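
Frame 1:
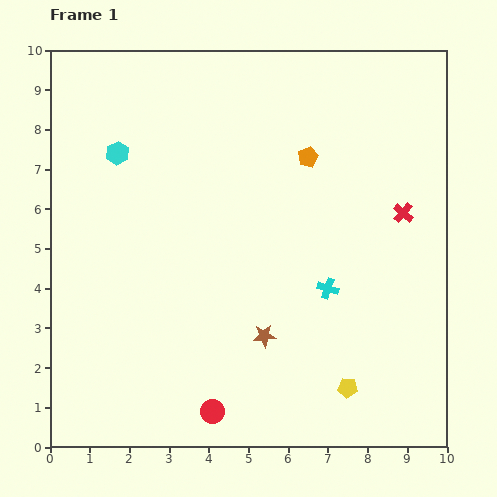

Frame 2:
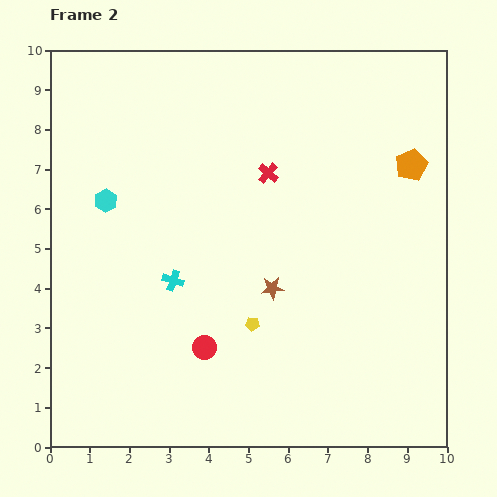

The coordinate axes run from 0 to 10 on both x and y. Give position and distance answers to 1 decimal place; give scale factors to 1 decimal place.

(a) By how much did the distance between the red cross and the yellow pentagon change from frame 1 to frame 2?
-0.8

Distance in frame 1: 4.6. Distance in frame 2: 3.8.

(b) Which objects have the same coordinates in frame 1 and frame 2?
none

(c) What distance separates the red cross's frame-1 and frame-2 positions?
3.5

The red cross moved from (8.9, 5.9) to (5.5, 6.9), a distance of √(3.4² + 1.0²) ≈ 3.5.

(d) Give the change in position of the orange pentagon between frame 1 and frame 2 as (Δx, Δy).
(2.6, -0.2)

The orange pentagon was at (6.5, 7.3) in frame 1 and (9.1, 7.1) in frame 2.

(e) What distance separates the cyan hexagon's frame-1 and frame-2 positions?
1.2

The cyan hexagon moved from (1.7, 7.4) to (1.4, 6.2), a distance of √(0.3² + 1.2²) ≈ 1.2.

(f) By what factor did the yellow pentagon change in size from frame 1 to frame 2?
0.7×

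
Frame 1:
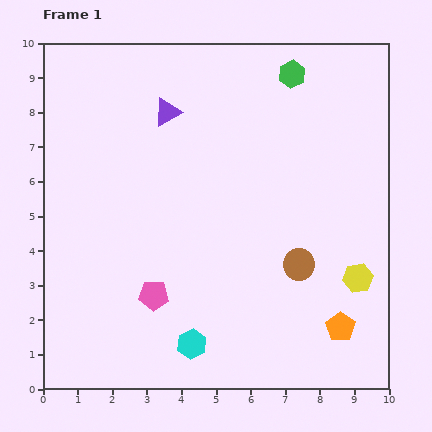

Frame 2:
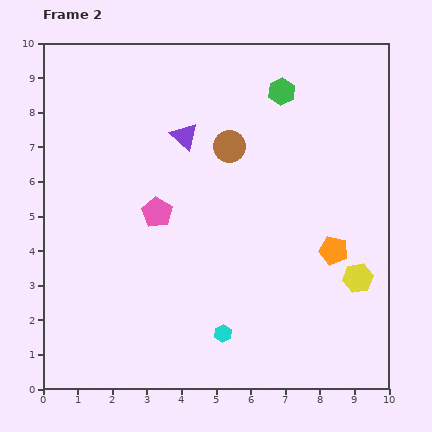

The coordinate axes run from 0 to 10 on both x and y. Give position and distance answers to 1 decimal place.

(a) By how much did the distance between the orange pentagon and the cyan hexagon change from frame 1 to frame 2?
-0.3

Distance in frame 1: 4.3. Distance in frame 2: 4.0.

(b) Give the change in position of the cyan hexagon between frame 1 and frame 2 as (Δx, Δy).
(0.9, 0.3)

The cyan hexagon was at (4.3, 1.3) in frame 1 and (5.2, 1.6) in frame 2.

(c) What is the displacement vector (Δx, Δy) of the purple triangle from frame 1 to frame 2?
(0.5, -0.7)

The purple triangle was at (3.6, 8.0) in frame 1 and (4.1, 7.3) in frame 2.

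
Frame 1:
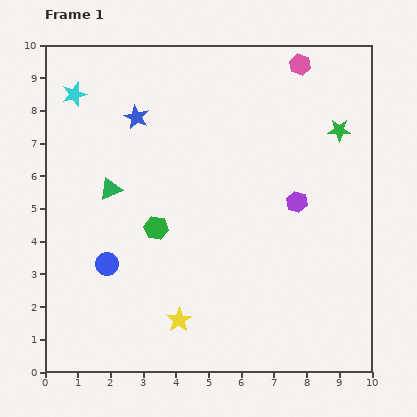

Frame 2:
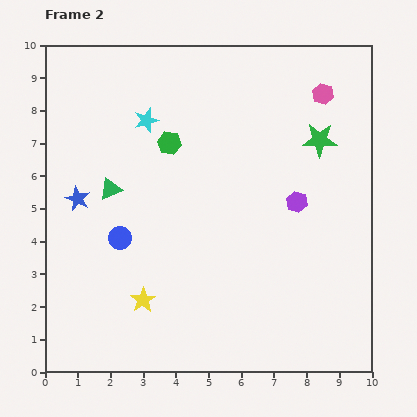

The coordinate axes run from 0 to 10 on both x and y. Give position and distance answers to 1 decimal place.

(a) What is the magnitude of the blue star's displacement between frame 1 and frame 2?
3.1

The blue star moved from (2.8, 7.8) to (1.0, 5.3), a distance of √(1.8² + 2.5²) ≈ 3.1.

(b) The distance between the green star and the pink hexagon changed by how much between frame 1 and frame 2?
-0.9

Distance in frame 1: 2.3. Distance in frame 2: 1.4.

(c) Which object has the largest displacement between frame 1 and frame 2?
the blue star

(moved 3.1; next 2.6)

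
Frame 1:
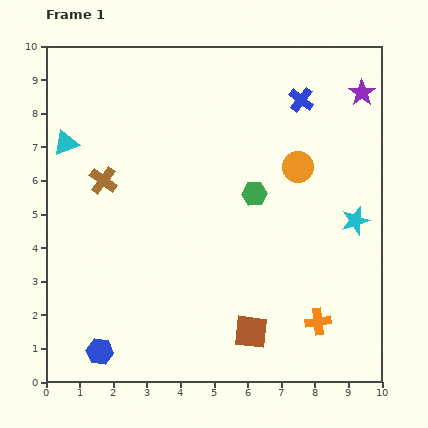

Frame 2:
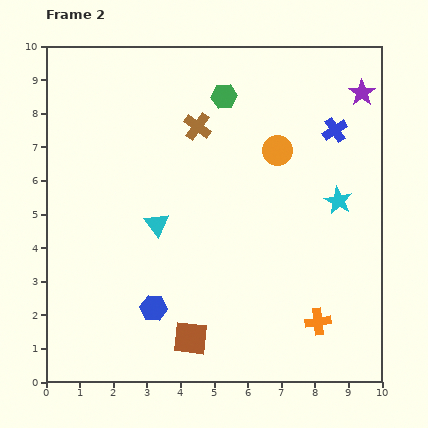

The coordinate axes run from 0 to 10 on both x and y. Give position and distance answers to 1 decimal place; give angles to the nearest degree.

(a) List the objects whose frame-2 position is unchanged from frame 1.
the orange cross, the purple star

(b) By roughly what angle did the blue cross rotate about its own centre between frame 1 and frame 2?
20° clockwise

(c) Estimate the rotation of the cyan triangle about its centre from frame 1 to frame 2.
46° counter-clockwise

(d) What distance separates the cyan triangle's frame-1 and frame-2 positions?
3.6

The cyan triangle moved from (0.6, 7.1) to (3.3, 4.7), a distance of √(2.7² + 2.4²) ≈ 3.6.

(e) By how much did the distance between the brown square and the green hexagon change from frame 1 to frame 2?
+3.2

Distance in frame 1: 4.1. Distance in frame 2: 7.3.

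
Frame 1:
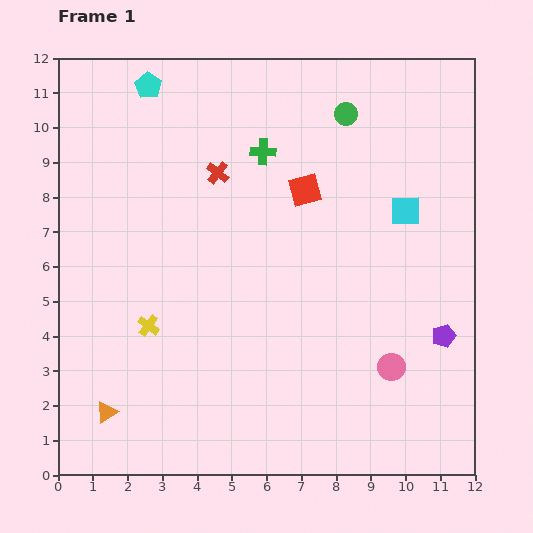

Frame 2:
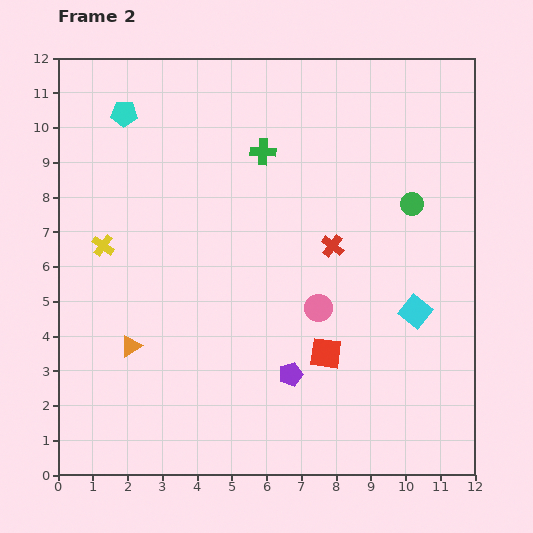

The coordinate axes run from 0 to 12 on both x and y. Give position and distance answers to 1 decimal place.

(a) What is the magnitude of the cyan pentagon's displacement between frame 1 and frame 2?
1.1

The cyan pentagon moved from (2.6, 11.2) to (1.9, 10.4), a distance of √(0.7² + 0.8²) ≈ 1.1.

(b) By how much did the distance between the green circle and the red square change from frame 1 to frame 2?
+2.5

Distance in frame 1: 2.5. Distance in frame 2: 5.0.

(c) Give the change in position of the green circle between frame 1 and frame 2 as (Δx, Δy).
(1.9, -2.6)

The green circle was at (8.3, 10.4) in frame 1 and (10.2, 7.8) in frame 2.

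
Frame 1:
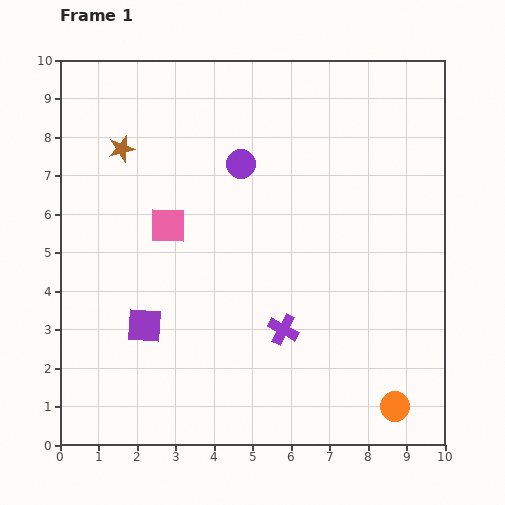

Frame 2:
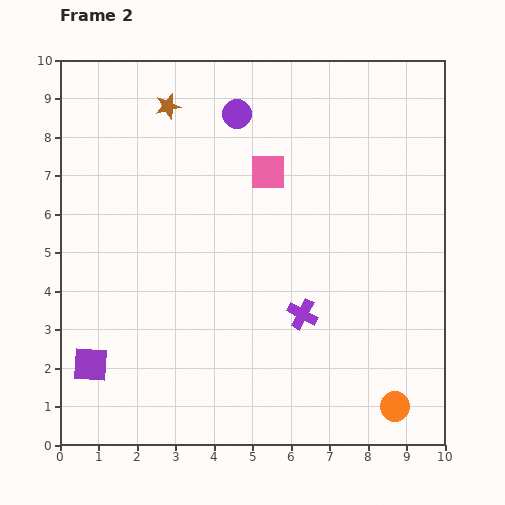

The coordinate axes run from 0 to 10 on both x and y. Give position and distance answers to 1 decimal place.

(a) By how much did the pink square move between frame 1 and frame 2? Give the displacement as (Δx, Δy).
(2.6, 1.4)

The pink square was at (2.8, 5.7) in frame 1 and (5.4, 7.1) in frame 2.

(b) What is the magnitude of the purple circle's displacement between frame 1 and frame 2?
1.3

The purple circle moved from (4.7, 7.3) to (4.6, 8.6), a distance of √(0.1² + 1.3²) ≈ 1.3.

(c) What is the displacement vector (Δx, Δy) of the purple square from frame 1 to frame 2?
(-1.4, -1.0)

The purple square was at (2.2, 3.1) in frame 1 and (0.8, 2.1) in frame 2.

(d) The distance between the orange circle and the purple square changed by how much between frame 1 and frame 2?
+1.2

Distance in frame 1: 6.8. Distance in frame 2: 8.0.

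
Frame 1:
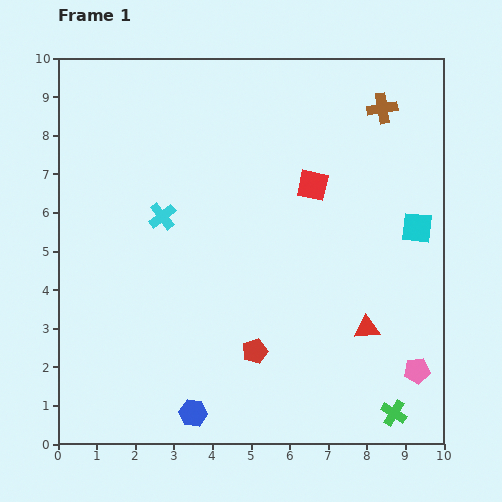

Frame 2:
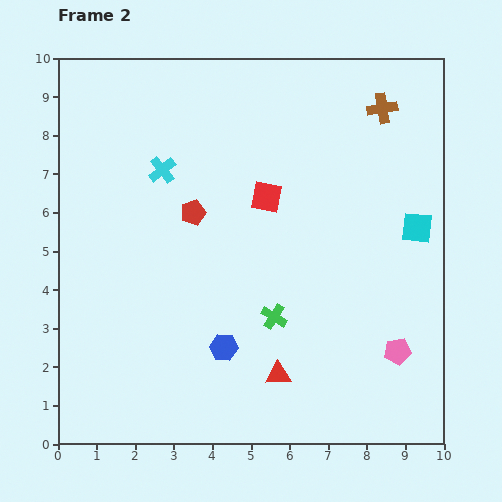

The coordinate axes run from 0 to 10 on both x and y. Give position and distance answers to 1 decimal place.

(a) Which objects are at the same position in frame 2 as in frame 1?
the cyan square, the brown cross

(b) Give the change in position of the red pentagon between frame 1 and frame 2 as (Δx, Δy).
(-1.6, 3.6)

The red pentagon was at (5.1, 2.4) in frame 1 and (3.5, 6.0) in frame 2.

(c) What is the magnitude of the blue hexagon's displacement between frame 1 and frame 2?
1.9

The blue hexagon moved from (3.5, 0.8) to (4.3, 2.5), a distance of √(0.8² + 1.7²) ≈ 1.9.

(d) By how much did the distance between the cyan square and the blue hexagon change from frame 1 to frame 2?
-1.6

Distance in frame 1: 7.5. Distance in frame 2: 5.9.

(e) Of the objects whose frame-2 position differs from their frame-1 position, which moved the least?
the pink pentagon

(moved 0.7)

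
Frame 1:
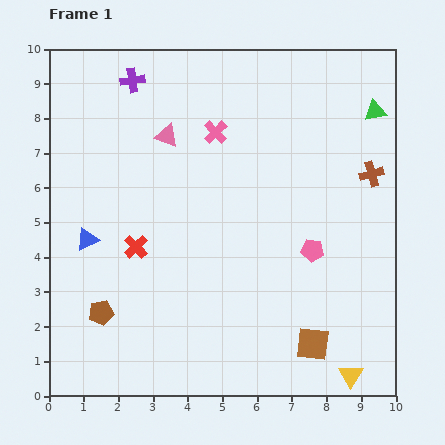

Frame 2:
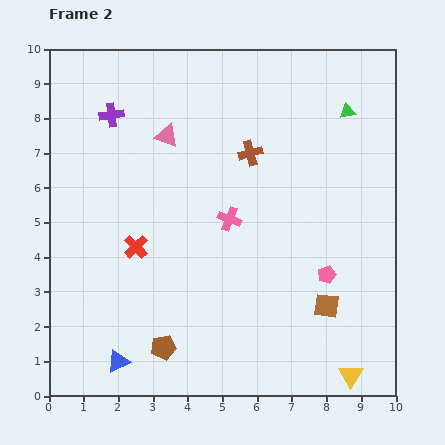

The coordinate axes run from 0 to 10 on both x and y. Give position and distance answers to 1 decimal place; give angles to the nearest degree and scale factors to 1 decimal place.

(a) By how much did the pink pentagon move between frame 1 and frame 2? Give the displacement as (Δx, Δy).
(0.4, -0.7)

The pink pentagon was at (7.6, 4.2) in frame 1 and (8.0, 3.5) in frame 2.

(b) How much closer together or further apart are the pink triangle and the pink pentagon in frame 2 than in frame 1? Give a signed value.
+0.8

Distance in frame 1: 5.3. Distance in frame 2: 6.1.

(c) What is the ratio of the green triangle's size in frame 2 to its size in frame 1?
0.7×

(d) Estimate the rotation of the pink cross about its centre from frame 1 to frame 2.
25° counter-clockwise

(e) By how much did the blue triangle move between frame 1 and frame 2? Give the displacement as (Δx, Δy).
(0.9, -3.5)

The blue triangle was at (1.1, 4.5) in frame 1 and (2.0, 1.0) in frame 2.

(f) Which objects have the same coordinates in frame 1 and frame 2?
the yellow triangle, the pink triangle, the red cross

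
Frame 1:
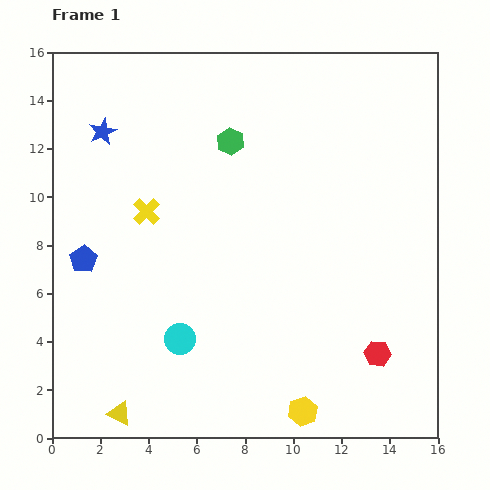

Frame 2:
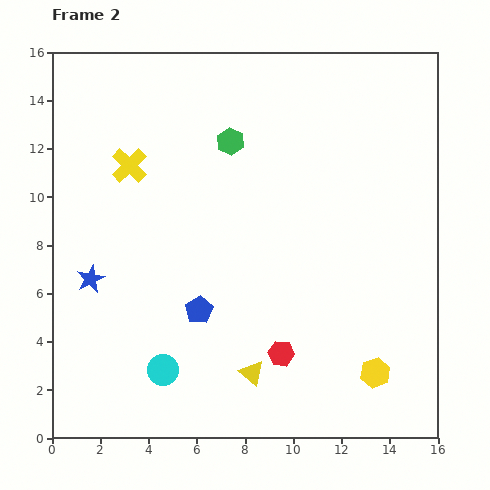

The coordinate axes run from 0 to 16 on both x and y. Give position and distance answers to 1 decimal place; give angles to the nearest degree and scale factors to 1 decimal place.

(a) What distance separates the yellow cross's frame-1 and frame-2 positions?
2.0

The yellow cross moved from (3.9, 9.4) to (3.2, 11.3), a distance of √(0.7² + 1.9²) ≈ 2.0.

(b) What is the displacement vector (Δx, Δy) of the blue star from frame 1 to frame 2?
(-0.5, -6.1)

The blue star was at (2.1, 12.7) in frame 1 and (1.6, 6.6) in frame 2.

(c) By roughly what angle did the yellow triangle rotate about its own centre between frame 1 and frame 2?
15° clockwise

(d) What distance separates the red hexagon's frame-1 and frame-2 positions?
4.0

The red hexagon moved from (13.5, 3.5) to (9.5, 3.5), a distance of √(4.0² + 0.0²) ≈ 4.0.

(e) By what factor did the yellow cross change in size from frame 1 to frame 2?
1.3×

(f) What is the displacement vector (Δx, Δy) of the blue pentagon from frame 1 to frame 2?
(4.8, -2.1)

The blue pentagon was at (1.3, 7.4) in frame 1 and (6.1, 5.3) in frame 2.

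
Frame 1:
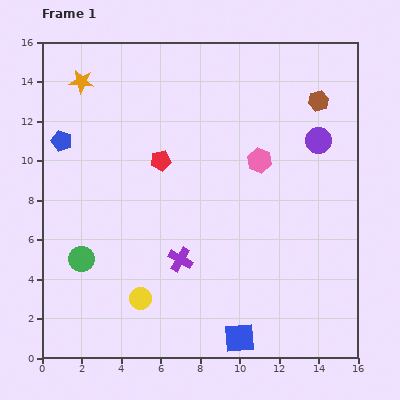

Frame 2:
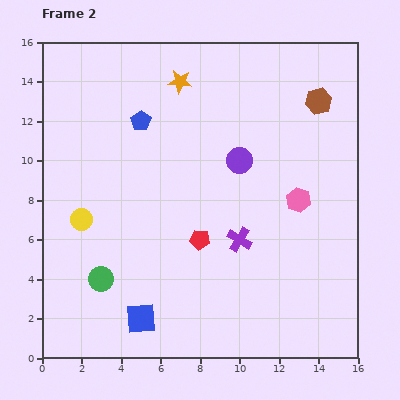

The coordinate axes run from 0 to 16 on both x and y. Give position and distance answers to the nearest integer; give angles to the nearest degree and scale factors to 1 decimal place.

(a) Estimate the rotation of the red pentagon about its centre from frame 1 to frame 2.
16° clockwise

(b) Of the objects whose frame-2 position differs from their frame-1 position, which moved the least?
the green circle

(moved 1)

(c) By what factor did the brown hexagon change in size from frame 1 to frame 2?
1.3×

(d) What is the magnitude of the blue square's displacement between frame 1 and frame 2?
5

The blue square moved from (10, 1) to (5, 2), a distance of √(5² + 1²) ≈ 5.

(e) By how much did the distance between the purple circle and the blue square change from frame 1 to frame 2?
-2

Distance in frame 1: 11. Distance in frame 2: 9.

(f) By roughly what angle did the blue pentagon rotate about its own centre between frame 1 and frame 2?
20° clockwise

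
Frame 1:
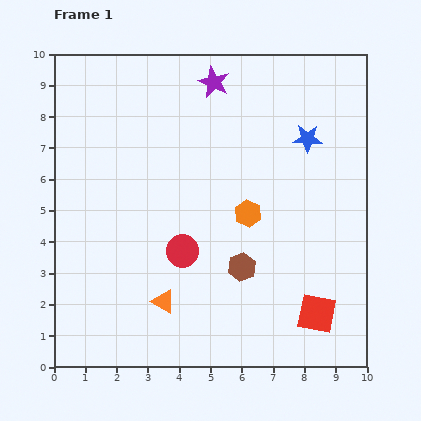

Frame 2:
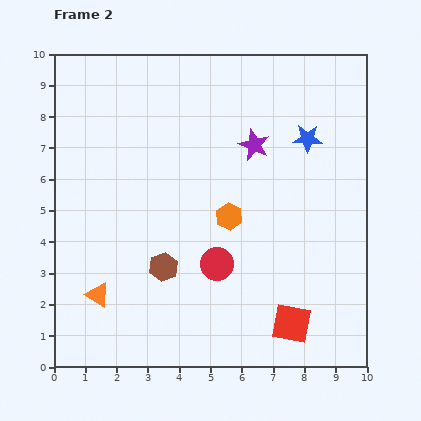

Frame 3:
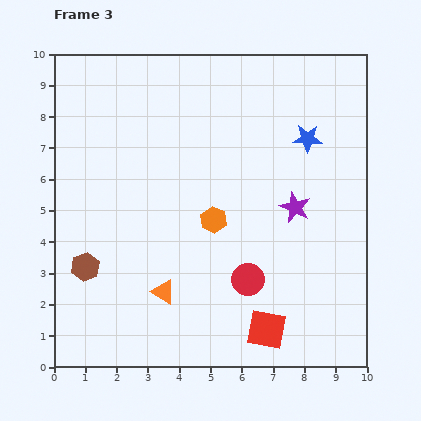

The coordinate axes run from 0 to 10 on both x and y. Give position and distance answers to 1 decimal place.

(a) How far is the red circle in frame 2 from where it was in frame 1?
1.2

The red circle moved from (4.1, 3.7) to (5.2, 3.3), a distance of √(1.1² + 0.4²) ≈ 1.2.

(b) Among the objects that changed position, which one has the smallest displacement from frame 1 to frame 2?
the orange hexagon

(moved 0.6)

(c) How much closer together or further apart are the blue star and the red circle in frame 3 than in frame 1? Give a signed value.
-0.5

Distance in frame 1: 5.4. Distance in frame 3: 4.9.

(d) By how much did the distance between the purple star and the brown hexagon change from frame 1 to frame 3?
+1.0

Distance in frame 1: 6.0. Distance in frame 3: 7.0.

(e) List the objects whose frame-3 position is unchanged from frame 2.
the blue star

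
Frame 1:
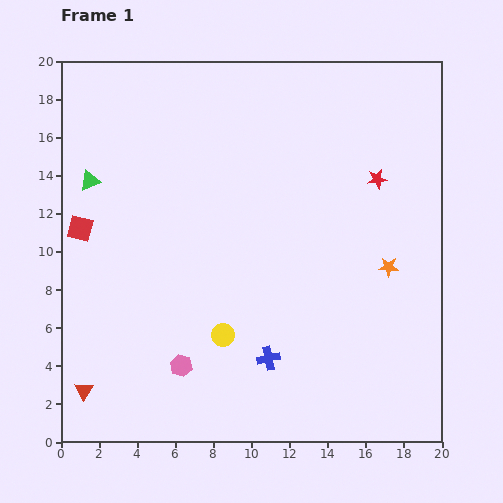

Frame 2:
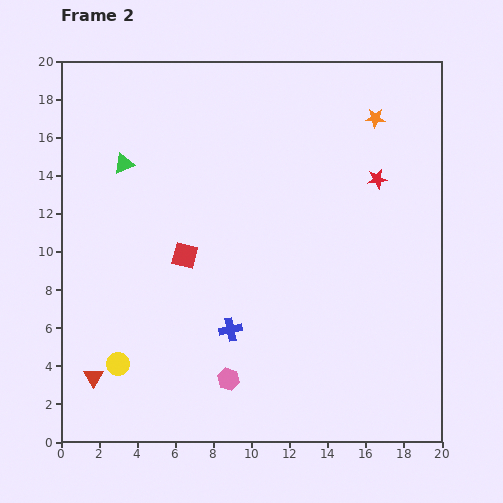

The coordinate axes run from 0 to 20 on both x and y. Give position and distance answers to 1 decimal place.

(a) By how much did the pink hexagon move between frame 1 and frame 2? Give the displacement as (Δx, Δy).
(2.5, -0.7)

The pink hexagon was at (6.3, 4.0) in frame 1 and (8.8, 3.3) in frame 2.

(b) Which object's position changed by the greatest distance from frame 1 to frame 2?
the orange star

(moved 7.8; next 5.7)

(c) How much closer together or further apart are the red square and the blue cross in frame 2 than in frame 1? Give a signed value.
-7.4

Distance in frame 1: 12.0. Distance in frame 2: 4.6.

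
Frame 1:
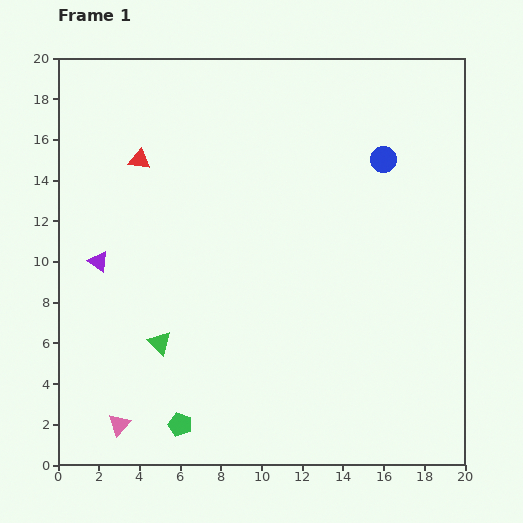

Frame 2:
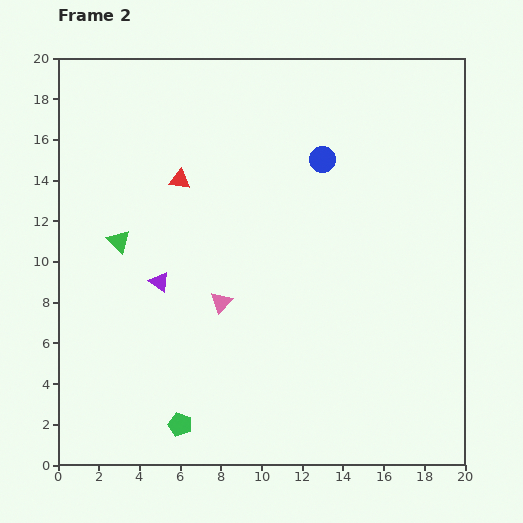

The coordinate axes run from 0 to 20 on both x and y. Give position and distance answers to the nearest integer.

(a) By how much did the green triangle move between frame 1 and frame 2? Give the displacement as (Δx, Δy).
(-2, 5)

The green triangle was at (5, 6) in frame 1 and (3, 11) in frame 2.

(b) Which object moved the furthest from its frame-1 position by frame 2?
the pink triangle

(moved 8; next 5)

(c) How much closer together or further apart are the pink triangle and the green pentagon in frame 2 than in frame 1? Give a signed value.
+3

Distance in frame 1: 3. Distance in frame 2: 6.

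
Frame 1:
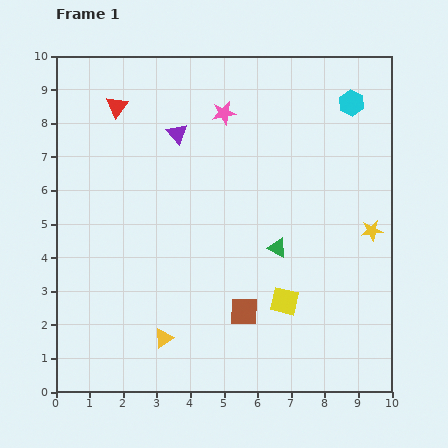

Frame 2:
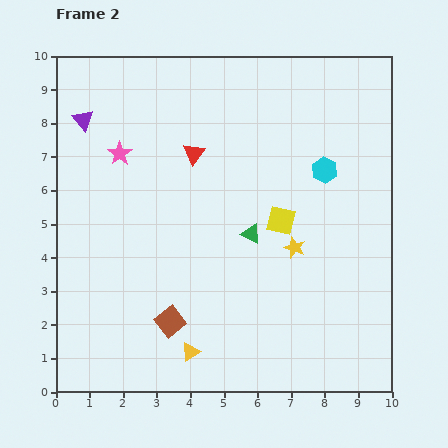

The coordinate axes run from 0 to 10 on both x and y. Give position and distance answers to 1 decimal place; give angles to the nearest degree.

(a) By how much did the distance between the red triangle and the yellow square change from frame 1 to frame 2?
-4.4

Distance in frame 1: 7.7. Distance in frame 2: 3.3.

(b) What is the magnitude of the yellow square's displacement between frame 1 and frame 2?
2.4

The yellow square moved from (6.8, 2.7) to (6.7, 5.1), a distance of √(0.1² + 2.4²) ≈ 2.4.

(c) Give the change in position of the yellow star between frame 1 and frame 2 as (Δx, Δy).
(-2.3, -0.5)

The yellow star was at (9.4, 4.8) in frame 1 and (7.1, 4.3) in frame 2.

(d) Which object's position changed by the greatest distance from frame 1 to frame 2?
the pink star

(moved 3.3; next 2.8)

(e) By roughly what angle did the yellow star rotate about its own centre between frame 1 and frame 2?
29° clockwise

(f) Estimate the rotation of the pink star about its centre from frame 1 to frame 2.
24° counter-clockwise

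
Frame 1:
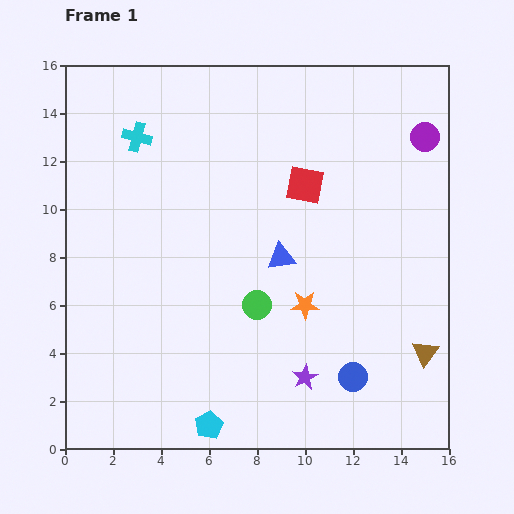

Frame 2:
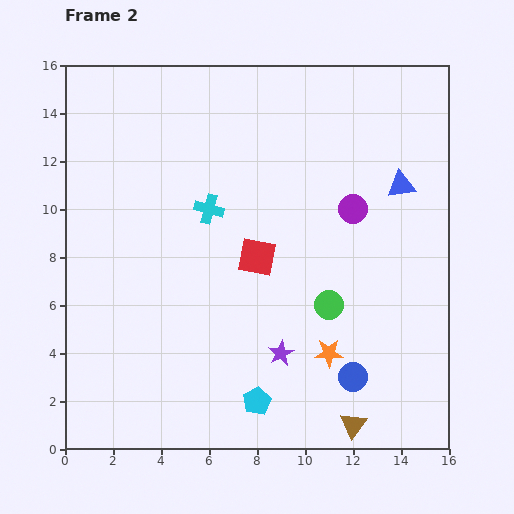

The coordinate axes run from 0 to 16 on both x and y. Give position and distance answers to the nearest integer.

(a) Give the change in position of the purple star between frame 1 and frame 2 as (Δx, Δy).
(-1, 1)

The purple star was at (10, 3) in frame 1 and (9, 4) in frame 2.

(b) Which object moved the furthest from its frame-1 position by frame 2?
the blue triangle

(moved 6; next 4)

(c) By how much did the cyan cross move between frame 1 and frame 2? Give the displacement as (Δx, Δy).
(3, -3)

The cyan cross was at (3, 13) in frame 1 and (6, 10) in frame 2.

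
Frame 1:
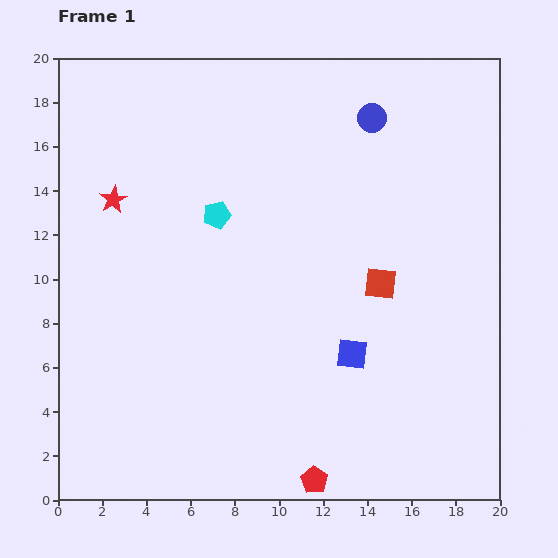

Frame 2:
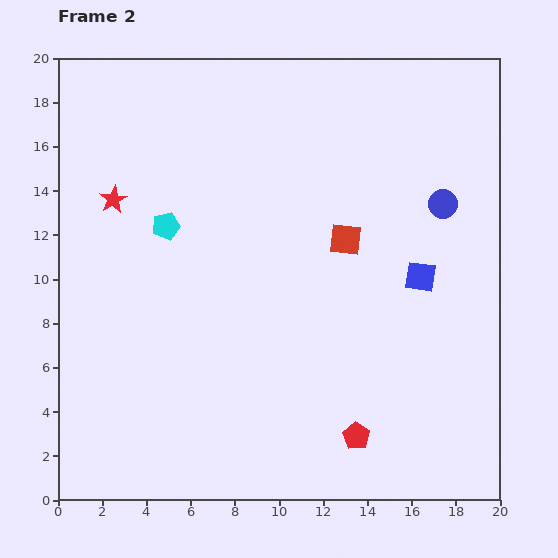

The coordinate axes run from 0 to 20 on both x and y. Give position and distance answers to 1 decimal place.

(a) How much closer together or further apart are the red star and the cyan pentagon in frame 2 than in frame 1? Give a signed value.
-2.1

Distance in frame 1: 4.8. Distance in frame 2: 2.7.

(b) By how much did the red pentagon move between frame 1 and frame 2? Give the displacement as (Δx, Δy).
(1.9, 2.0)

The red pentagon was at (11.6, 0.9) in frame 1 and (13.5, 2.9) in frame 2.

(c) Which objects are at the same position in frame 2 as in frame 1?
the red star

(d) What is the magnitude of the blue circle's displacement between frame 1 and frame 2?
5.0

The blue circle moved from (14.2, 17.3) to (17.4, 13.4), a distance of √(3.2² + 3.9²) ≈ 5.0.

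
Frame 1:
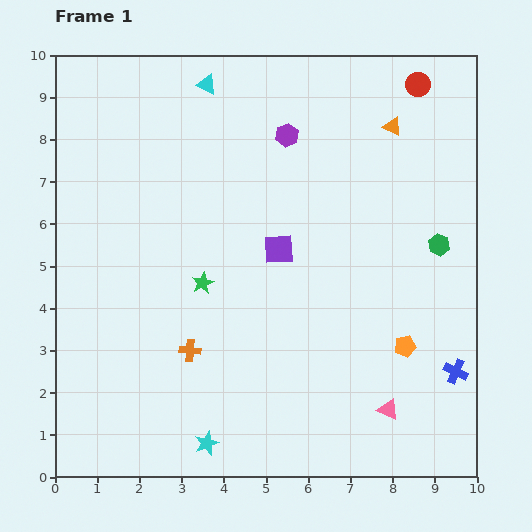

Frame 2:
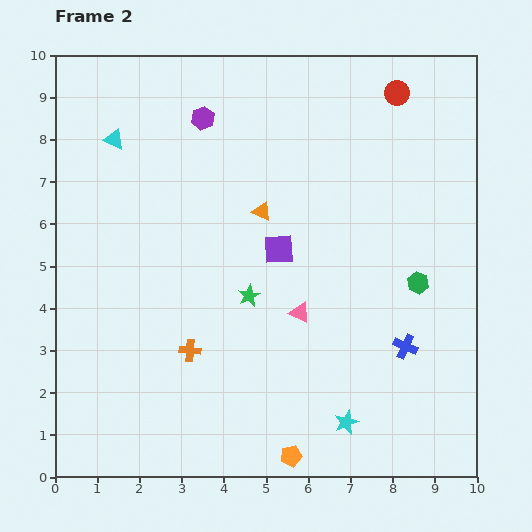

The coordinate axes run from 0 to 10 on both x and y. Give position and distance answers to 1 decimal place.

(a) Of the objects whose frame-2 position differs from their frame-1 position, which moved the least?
the red circle

(moved 0.5)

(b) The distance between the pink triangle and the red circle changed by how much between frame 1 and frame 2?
-2.0

Distance in frame 1: 7.7. Distance in frame 2: 5.7.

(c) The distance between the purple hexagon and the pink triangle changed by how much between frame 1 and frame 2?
-1.8

Distance in frame 1: 6.9. Distance in frame 2: 5.1.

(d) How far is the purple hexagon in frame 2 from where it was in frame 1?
2.0

The purple hexagon moved from (5.5, 8.1) to (3.5, 8.5), a distance of √(2.0² + 0.4²) ≈ 2.0.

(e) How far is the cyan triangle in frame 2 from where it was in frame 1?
2.6

The cyan triangle moved from (3.6, 9.3) to (1.4, 8.0), a distance of √(2.2² + 1.3²) ≈ 2.6.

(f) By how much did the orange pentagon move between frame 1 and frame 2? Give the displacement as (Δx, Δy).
(-2.7, -2.6)

The orange pentagon was at (8.3, 3.1) in frame 1 and (5.6, 0.5) in frame 2.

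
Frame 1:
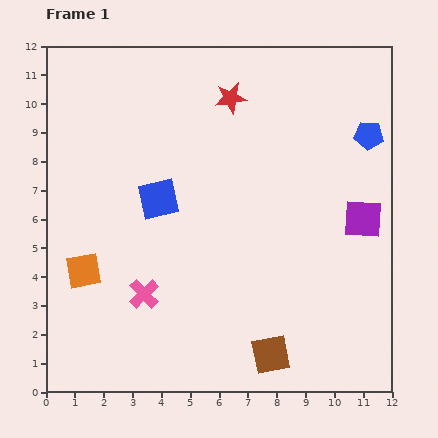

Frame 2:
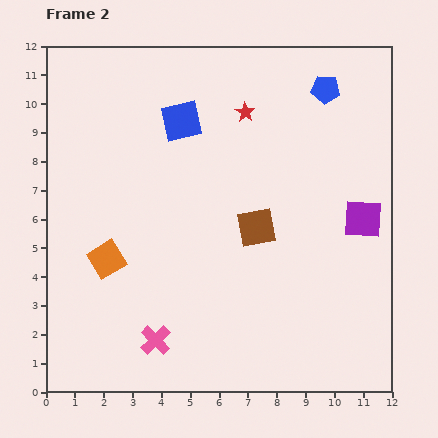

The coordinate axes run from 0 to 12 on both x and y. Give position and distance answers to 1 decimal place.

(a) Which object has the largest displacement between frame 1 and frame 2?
the brown square

(moved 4.4; next 2.8)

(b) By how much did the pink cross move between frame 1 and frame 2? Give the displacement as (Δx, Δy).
(0.4, -1.6)

The pink cross was at (3.4, 3.4) in frame 1 and (3.8, 1.8) in frame 2.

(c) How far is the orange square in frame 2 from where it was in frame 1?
0.9

The orange square moved from (1.3, 4.2) to (2.1, 4.6), a distance of √(0.8² + 0.4²) ≈ 0.9.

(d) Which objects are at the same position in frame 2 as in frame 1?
the purple square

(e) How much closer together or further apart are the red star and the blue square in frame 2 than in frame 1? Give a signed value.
-2.1

Distance in frame 1: 4.3. Distance in frame 2: 2.2.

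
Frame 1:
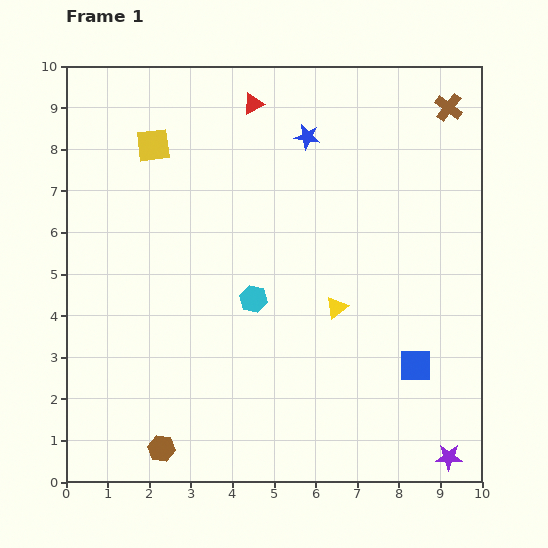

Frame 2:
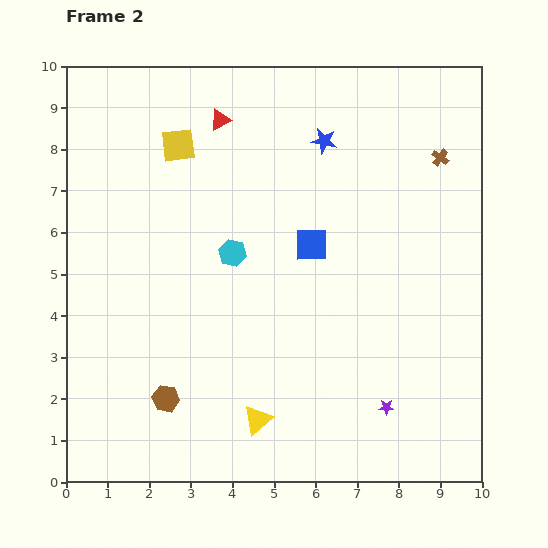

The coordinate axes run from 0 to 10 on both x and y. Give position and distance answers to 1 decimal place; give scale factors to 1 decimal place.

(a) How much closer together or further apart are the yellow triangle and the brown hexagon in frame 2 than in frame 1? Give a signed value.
-3.1

Distance in frame 1: 5.4. Distance in frame 2: 2.3.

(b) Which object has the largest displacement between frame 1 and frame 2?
the blue square

(moved 3.8; next 3.3)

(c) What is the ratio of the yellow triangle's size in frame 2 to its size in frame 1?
1.4×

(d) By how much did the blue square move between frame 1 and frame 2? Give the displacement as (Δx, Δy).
(-2.5, 2.9)

The blue square was at (8.4, 2.8) in frame 1 and (5.9, 5.7) in frame 2.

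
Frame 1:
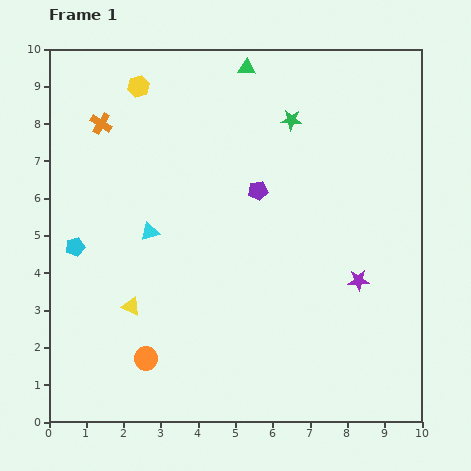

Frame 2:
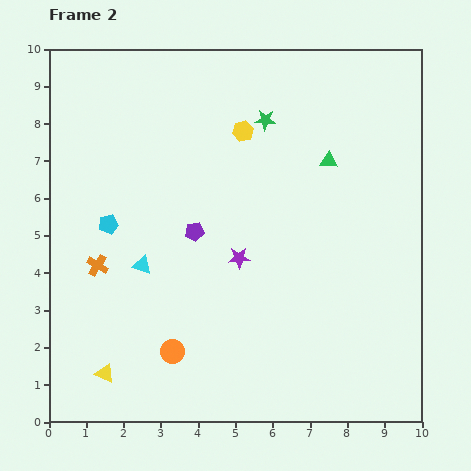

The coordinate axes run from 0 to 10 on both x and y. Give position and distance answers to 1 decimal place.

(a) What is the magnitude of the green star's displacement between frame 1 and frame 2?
0.7

The green star moved from (6.5, 8.1) to (5.8, 8.1), a distance of √(0.7² + 0.0²) ≈ 0.7.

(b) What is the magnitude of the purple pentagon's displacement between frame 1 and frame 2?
2.0

The purple pentagon moved from (5.6, 6.2) to (3.9, 5.1), a distance of √(1.7² + 1.1²) ≈ 2.0.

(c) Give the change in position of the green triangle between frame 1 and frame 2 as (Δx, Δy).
(2.2, -2.5)

The green triangle was at (5.3, 9.5) in frame 1 and (7.5, 7.0) in frame 2.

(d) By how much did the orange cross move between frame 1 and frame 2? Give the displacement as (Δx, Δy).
(-0.1, -3.8)

The orange cross was at (1.4, 8.0) in frame 1 and (1.3, 4.2) in frame 2.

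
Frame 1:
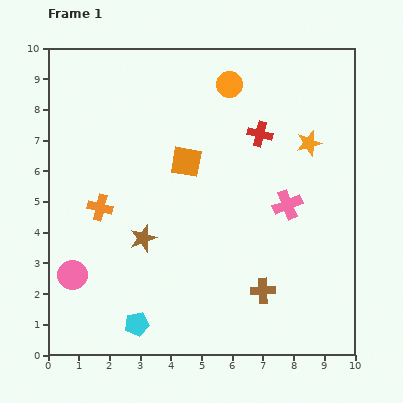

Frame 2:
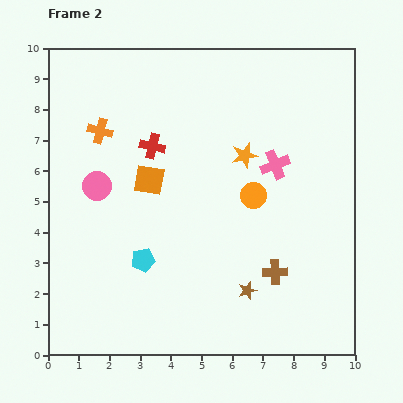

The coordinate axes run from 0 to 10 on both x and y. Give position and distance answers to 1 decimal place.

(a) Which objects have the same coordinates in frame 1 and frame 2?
none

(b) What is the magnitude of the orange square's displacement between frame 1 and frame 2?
1.3

The orange square moved from (4.5, 6.3) to (3.3, 5.7), a distance of √(1.2² + 0.6²) ≈ 1.3.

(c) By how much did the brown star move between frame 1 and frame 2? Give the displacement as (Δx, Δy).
(3.4, -1.7)

The brown star was at (3.1, 3.8) in frame 1 and (6.5, 2.1) in frame 2.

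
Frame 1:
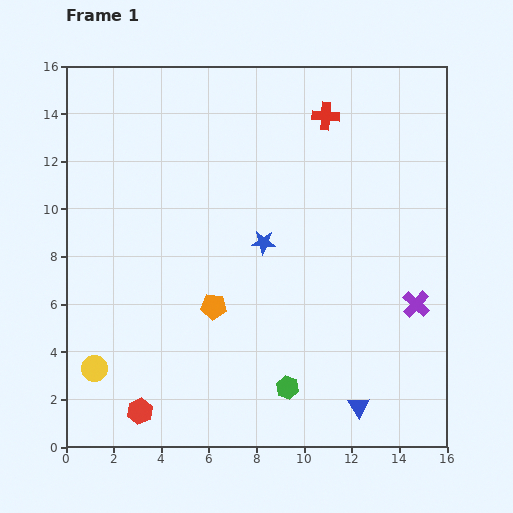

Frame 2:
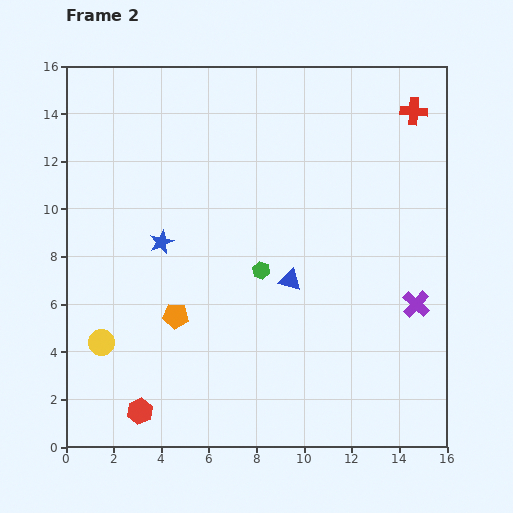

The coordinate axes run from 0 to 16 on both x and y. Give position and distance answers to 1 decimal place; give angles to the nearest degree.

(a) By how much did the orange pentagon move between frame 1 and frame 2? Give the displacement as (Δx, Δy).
(-1.6, -0.4)

The orange pentagon was at (6.2, 5.9) in frame 1 and (4.6, 5.5) in frame 2.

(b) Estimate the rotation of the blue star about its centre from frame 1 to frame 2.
27° counter-clockwise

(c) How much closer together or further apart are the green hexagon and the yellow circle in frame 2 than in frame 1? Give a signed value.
-0.8

Distance in frame 1: 8.1. Distance in frame 2: 7.3.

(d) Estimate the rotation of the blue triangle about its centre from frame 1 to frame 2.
42° counter-clockwise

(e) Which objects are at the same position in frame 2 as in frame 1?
the purple cross, the red hexagon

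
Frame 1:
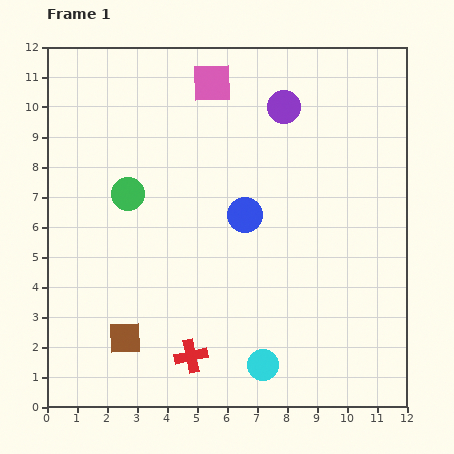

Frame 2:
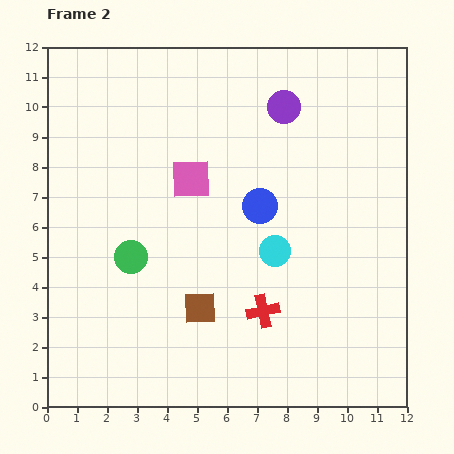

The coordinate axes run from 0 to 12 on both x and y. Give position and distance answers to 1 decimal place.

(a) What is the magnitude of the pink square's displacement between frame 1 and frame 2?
3.3

The pink square moved from (5.5, 10.8) to (4.8, 7.6), a distance of √(0.7² + 3.2²) ≈ 3.3.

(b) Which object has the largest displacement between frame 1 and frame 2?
the cyan circle

(moved 3.8; next 3.3)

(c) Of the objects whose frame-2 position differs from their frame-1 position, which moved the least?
the blue circle

(moved 0.6)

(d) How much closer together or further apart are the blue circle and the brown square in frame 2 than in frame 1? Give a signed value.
-1.8

Distance in frame 1: 5.7. Distance in frame 2: 3.9.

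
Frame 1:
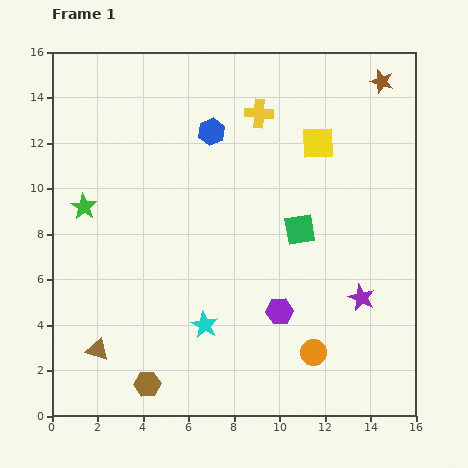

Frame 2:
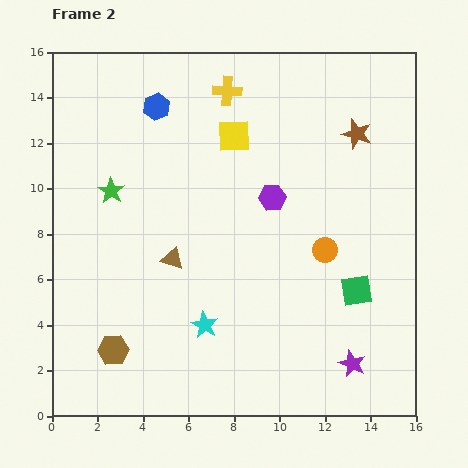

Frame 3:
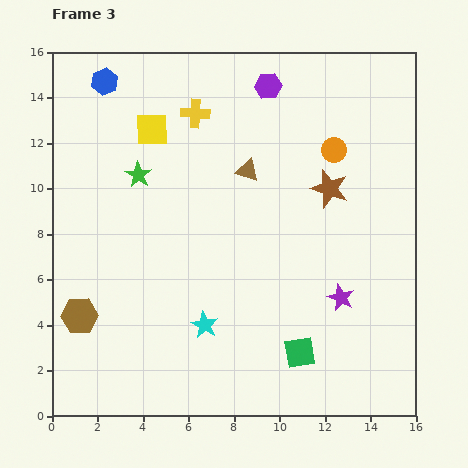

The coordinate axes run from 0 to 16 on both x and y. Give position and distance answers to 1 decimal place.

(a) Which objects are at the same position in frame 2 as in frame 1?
the cyan star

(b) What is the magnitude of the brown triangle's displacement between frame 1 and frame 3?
10.3

The brown triangle moved from (2.0, 2.9) to (8.6, 10.8), a distance of √(6.6² + 7.9²) ≈ 10.3.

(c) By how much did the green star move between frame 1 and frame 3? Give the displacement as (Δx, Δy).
(2.4, 1.4)

The green star was at (1.4, 9.2) in frame 1 and (3.8, 10.6) in frame 3.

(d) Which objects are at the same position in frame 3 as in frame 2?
the cyan star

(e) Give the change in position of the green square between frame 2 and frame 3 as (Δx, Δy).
(-2.5, -2.7)

The green square was at (13.4, 5.5) in frame 2 and (10.9, 2.8) in frame 3.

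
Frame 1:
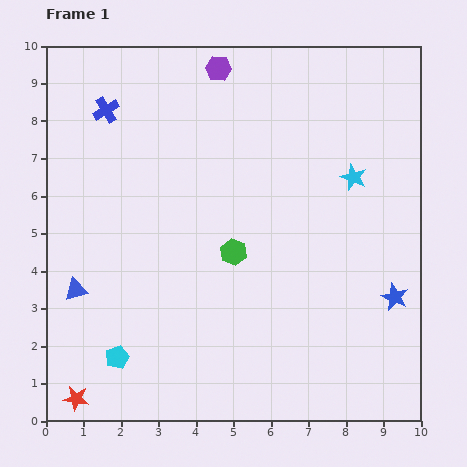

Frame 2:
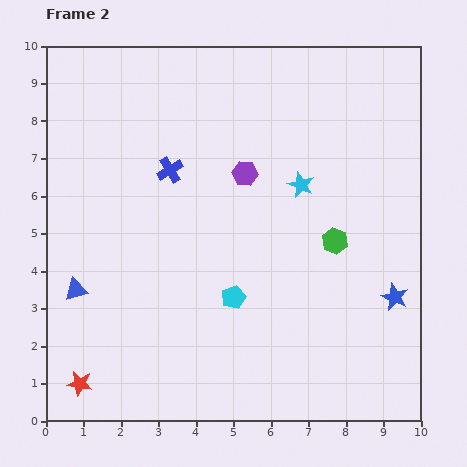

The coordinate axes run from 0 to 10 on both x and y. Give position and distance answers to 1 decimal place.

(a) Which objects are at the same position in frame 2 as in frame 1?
the blue star, the blue triangle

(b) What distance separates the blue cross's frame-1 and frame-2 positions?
2.3

The blue cross moved from (1.6, 8.3) to (3.3, 6.7), a distance of √(1.7² + 1.6²) ≈ 2.3.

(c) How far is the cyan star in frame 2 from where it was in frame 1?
1.4

The cyan star moved from (8.2, 6.5) to (6.8, 6.3), a distance of √(1.4² + 0.2²) ≈ 1.4.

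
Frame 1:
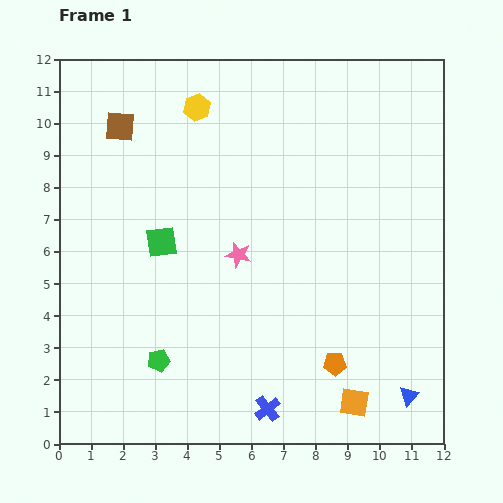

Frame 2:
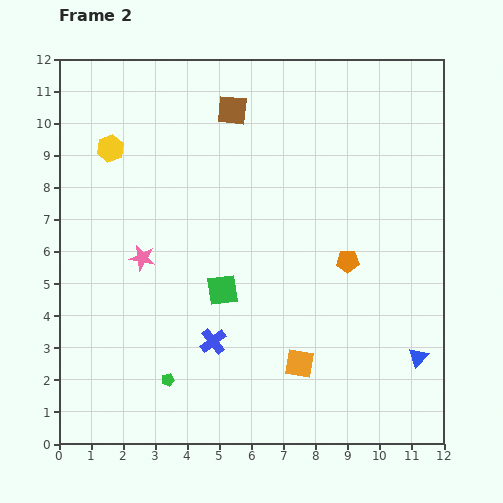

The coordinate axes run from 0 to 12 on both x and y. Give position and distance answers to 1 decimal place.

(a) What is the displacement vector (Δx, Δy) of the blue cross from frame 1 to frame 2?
(-1.7, 2.1)

The blue cross was at (6.5, 1.1) in frame 1 and (4.8, 3.2) in frame 2.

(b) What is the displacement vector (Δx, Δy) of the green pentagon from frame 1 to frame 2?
(0.3, -0.6)

The green pentagon was at (3.1, 2.6) in frame 1 and (3.4, 2.0) in frame 2.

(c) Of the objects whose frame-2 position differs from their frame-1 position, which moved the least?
the green pentagon

(moved 0.7)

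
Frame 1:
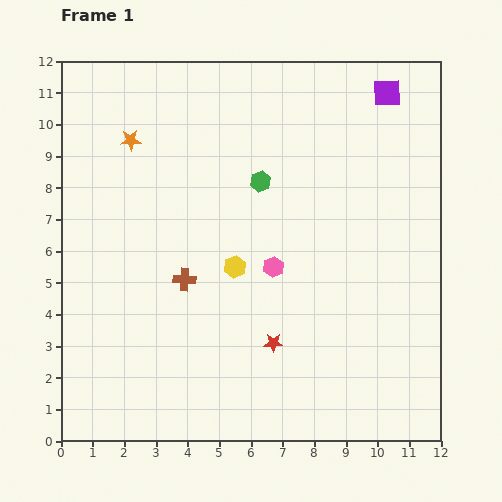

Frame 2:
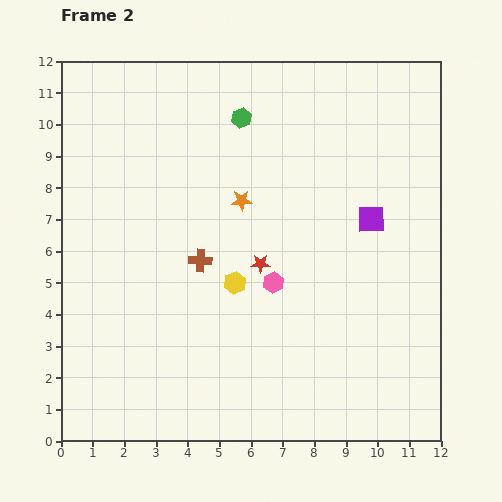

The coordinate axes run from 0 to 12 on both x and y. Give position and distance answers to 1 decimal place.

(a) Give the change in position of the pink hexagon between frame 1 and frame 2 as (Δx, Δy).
(0.0, -0.5)

The pink hexagon was at (6.7, 5.5) in frame 1 and (6.7, 5.0) in frame 2.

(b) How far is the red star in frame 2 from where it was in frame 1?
2.5

The red star moved from (6.7, 3.1) to (6.3, 5.6), a distance of √(0.4² + 2.5²) ≈ 2.5.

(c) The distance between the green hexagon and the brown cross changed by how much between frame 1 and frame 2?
+0.8

Distance in frame 1: 3.9. Distance in frame 2: 4.7.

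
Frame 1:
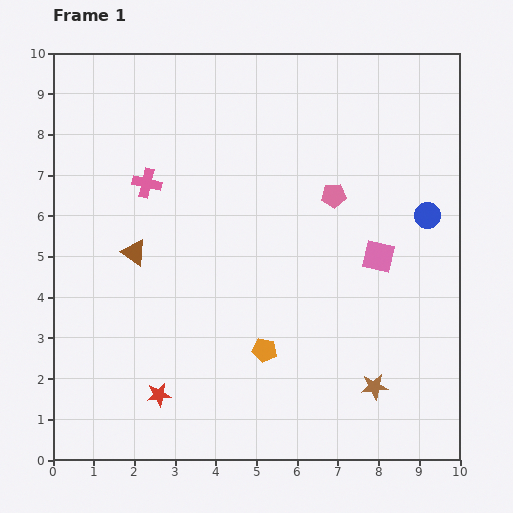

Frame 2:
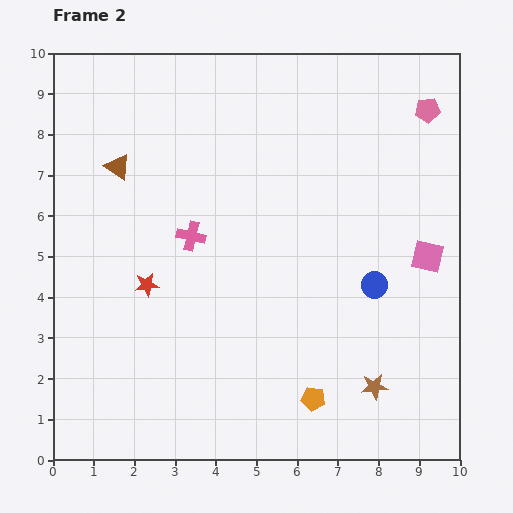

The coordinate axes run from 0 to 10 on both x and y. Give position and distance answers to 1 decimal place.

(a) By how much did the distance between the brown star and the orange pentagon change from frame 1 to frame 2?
-1.3

Distance in frame 1: 2.8. Distance in frame 2: 1.5.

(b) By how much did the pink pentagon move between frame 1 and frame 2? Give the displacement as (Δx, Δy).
(2.3, 2.1)

The pink pentagon was at (6.9, 6.5) in frame 1 and (9.2, 8.6) in frame 2.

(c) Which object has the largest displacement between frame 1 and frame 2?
the pink pentagon

(moved 3.1; next 2.7)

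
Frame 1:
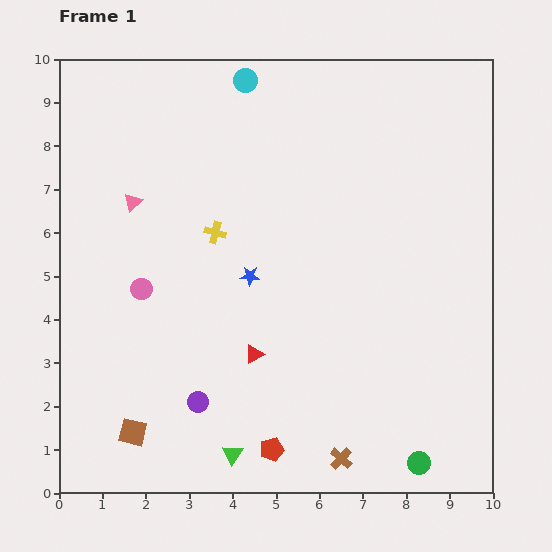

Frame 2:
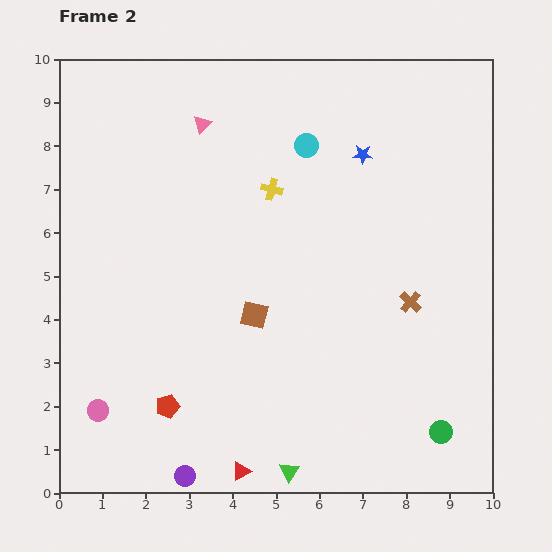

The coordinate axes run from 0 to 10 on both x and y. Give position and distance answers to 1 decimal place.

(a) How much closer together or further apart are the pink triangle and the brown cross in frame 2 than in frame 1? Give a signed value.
-1.3

Distance in frame 1: 7.6. Distance in frame 2: 6.3.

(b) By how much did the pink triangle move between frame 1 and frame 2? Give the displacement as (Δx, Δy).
(1.6, 1.8)

The pink triangle was at (1.7, 6.7) in frame 1 and (3.3, 8.5) in frame 2.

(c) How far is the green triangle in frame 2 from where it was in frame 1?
1.4

The green triangle moved from (4.0, 0.9) to (5.3, 0.5), a distance of √(1.3² + 0.4²) ≈ 1.4.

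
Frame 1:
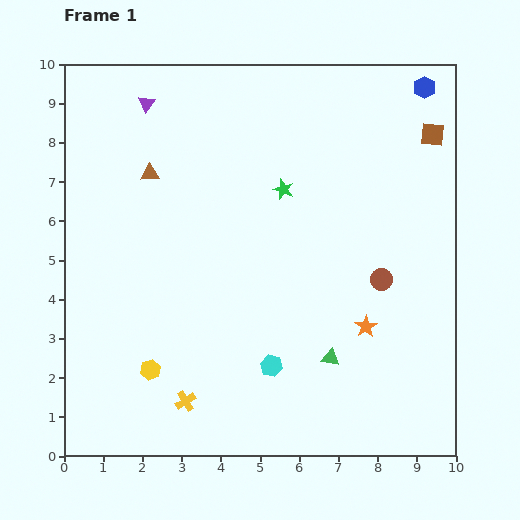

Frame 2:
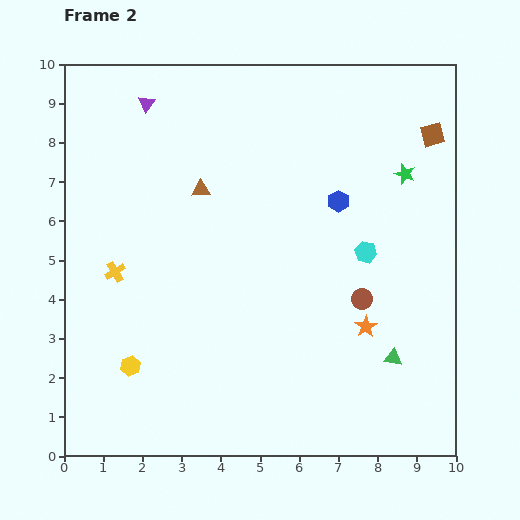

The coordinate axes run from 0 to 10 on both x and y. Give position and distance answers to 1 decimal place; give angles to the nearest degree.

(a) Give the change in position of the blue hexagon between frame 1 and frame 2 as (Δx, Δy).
(-2.2, -2.9)

The blue hexagon was at (9.2, 9.4) in frame 1 and (7.0, 6.5) in frame 2.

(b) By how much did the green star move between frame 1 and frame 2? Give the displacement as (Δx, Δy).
(3.1, 0.4)

The green star was at (5.6, 6.8) in frame 1 and (8.7, 7.2) in frame 2.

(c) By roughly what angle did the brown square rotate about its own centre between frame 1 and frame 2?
22° counter-clockwise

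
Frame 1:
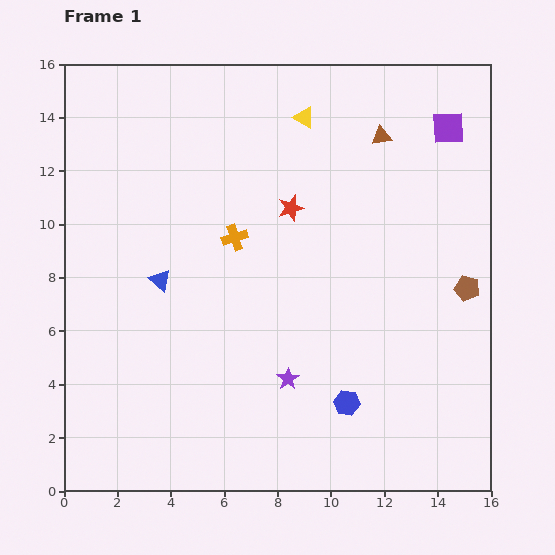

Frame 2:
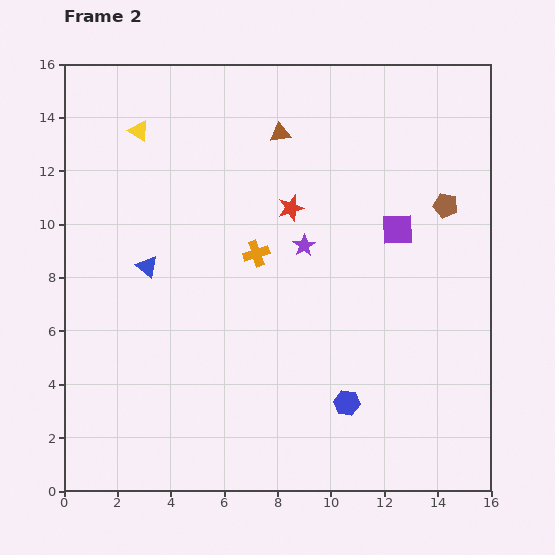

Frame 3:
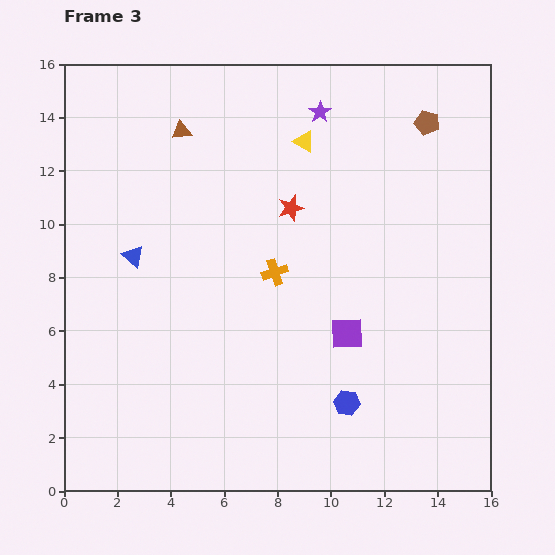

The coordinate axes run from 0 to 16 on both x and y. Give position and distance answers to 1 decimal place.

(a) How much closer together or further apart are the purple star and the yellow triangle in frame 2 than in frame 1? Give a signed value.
-2.3

Distance in frame 1: 9.8. Distance in frame 2: 7.5.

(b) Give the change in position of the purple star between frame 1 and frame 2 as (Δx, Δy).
(0.6, 5.0)

The purple star was at (8.4, 4.2) in frame 1 and (9.0, 9.2) in frame 2.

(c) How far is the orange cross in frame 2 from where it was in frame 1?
1.0

The orange cross moved from (6.4, 9.5) to (7.2, 8.9), a distance of √(0.8² + 0.6²) ≈ 1.0.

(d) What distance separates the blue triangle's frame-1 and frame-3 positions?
1.3

The blue triangle moved from (3.6, 7.9) to (2.6, 8.8), a distance of √(1.0² + 0.9²) ≈ 1.3.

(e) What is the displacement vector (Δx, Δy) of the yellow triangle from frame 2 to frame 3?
(6.2, -0.4)

The yellow triangle was at (2.8, 13.5) in frame 2 and (9.0, 13.1) in frame 3.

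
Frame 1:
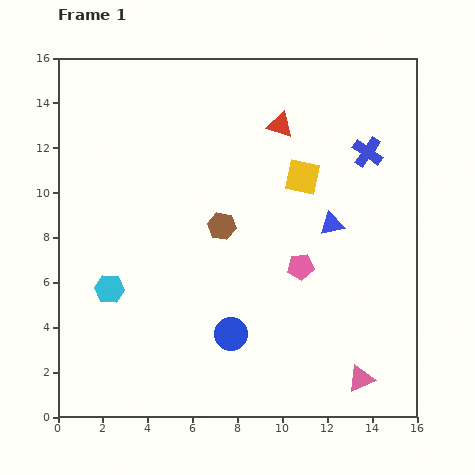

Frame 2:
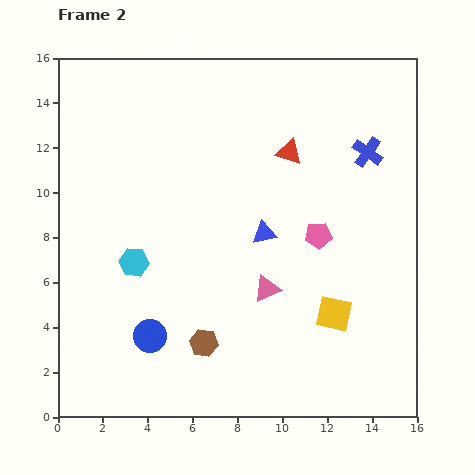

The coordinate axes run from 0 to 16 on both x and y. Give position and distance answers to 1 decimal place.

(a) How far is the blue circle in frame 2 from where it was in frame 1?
3.6

The blue circle moved from (7.7, 3.7) to (4.1, 3.6), a distance of √(3.6² + 0.1²) ≈ 3.6.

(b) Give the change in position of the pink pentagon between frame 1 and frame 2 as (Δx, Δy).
(0.8, 1.4)

The pink pentagon was at (10.8, 6.7) in frame 1 and (11.6, 8.1) in frame 2.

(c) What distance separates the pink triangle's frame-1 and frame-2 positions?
5.8

The pink triangle moved from (13.5, 1.7) to (9.3, 5.7), a distance of √(4.2² + 4.0²) ≈ 5.8.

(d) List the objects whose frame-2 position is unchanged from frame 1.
the blue cross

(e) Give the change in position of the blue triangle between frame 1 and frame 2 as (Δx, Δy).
(-3.0, -0.4)

The blue triangle was at (12.2, 8.6) in frame 1 and (9.2, 8.2) in frame 2.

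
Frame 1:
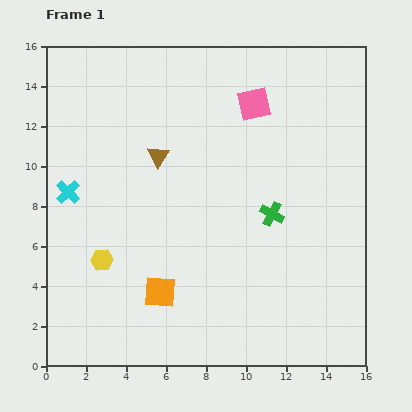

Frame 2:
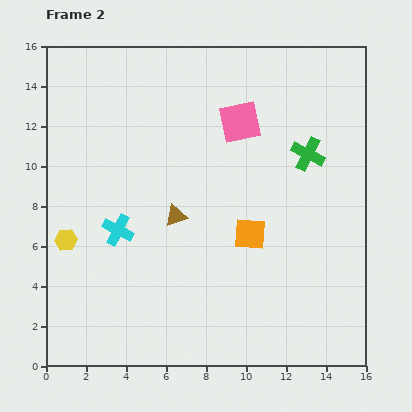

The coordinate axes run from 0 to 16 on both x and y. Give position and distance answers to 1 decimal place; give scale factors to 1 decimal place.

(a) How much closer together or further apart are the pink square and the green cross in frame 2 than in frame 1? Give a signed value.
-1.8

Distance in frame 1: 5.6. Distance in frame 2: 3.8.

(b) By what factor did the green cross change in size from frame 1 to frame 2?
1.4×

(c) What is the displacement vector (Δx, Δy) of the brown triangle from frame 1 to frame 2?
(0.9, -3.0)

The brown triangle was at (5.6, 10.5) in frame 1 and (6.5, 7.5) in frame 2.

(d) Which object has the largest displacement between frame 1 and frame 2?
the orange square

(moved 5.4; next 3.5)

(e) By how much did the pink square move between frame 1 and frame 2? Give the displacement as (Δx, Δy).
(-0.7, -0.9)

The pink square was at (10.4, 13.1) in frame 1 and (9.7, 12.2) in frame 2.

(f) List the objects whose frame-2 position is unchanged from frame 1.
none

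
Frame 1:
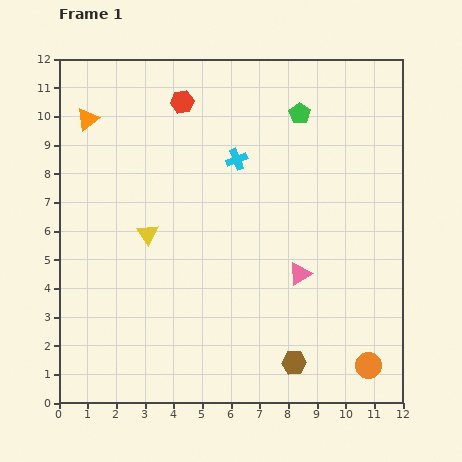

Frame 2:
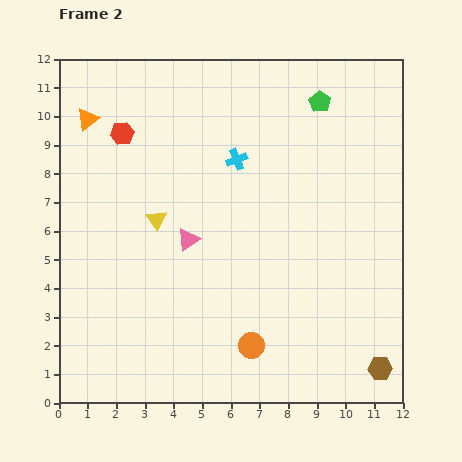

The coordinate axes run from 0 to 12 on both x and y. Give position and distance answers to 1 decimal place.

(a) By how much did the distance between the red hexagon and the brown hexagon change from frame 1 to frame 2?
+2.3

Distance in frame 1: 9.9. Distance in frame 2: 12.2.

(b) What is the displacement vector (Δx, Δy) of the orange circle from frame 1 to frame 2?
(-4.1, 0.7)

The orange circle was at (10.8, 1.3) in frame 1 and (6.7, 2.0) in frame 2.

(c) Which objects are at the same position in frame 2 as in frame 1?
the orange triangle, the cyan cross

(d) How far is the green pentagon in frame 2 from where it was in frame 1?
0.8

The green pentagon moved from (8.4, 10.1) to (9.1, 10.5), a distance of √(0.7² + 0.4²) ≈ 0.8.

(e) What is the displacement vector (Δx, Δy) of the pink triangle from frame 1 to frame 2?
(-3.9, 1.2)

The pink triangle was at (8.4, 4.5) in frame 1 and (4.5, 5.7) in frame 2.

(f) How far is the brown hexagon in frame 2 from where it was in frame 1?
3.0

The brown hexagon moved from (8.2, 1.4) to (11.2, 1.2), a distance of √(3.0² + 0.2²) ≈ 3.0.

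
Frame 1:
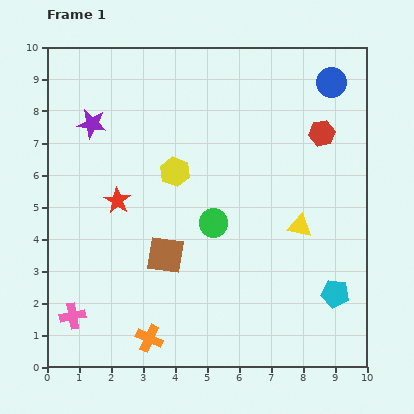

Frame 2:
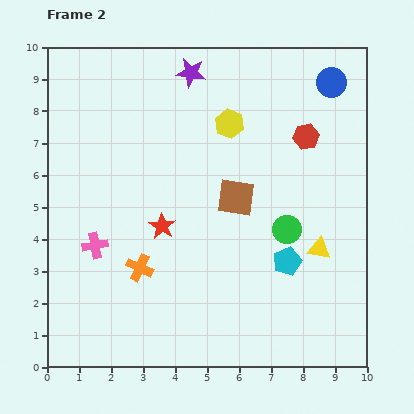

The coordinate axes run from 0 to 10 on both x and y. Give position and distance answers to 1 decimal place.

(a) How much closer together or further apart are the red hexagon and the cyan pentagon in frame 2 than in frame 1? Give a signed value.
-1.1

Distance in frame 1: 5.0. Distance in frame 2: 3.9.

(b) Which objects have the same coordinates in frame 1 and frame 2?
the blue circle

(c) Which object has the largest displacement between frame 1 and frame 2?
the purple star

(moved 3.5; next 2.8)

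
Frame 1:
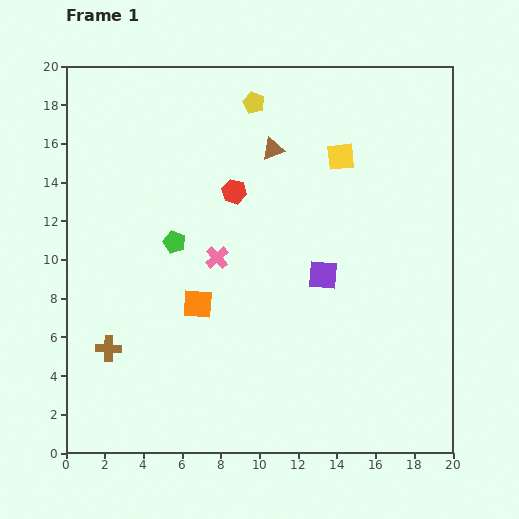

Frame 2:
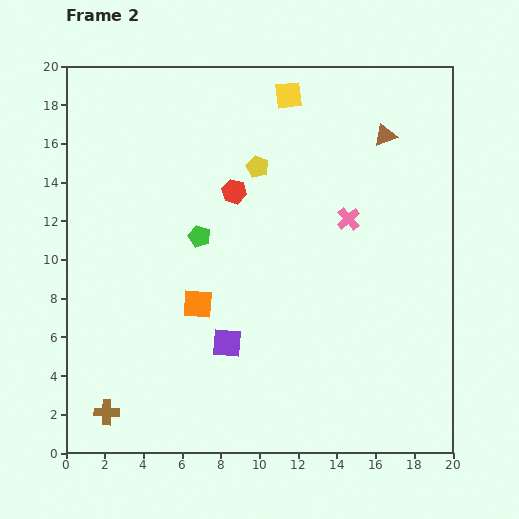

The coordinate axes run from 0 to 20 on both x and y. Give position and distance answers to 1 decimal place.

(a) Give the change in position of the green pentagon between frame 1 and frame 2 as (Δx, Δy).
(1.3, 0.3)

The green pentagon was at (5.6, 10.9) in frame 1 and (6.9, 11.2) in frame 2.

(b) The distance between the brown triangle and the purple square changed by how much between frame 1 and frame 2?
+6.5

Distance in frame 1: 7.0. Distance in frame 2: 13.5.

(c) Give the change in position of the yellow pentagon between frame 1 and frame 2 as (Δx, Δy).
(0.2, -3.3)

The yellow pentagon was at (9.7, 18.1) in frame 1 and (9.9, 14.8) in frame 2.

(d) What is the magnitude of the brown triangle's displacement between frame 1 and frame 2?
5.8

The brown triangle moved from (10.7, 15.7) to (16.5, 16.4), a distance of √(5.8² + 0.7²) ≈ 5.8.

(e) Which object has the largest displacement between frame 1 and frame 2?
the pink cross

(moved 7.1; next 6.1)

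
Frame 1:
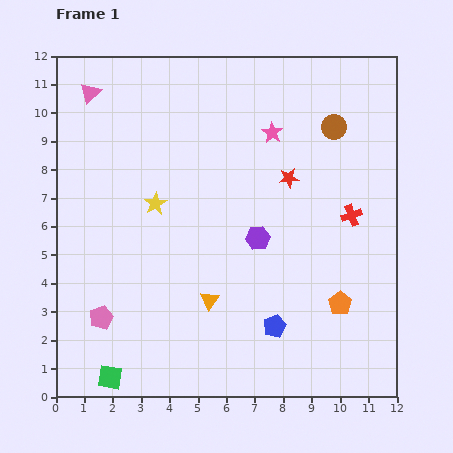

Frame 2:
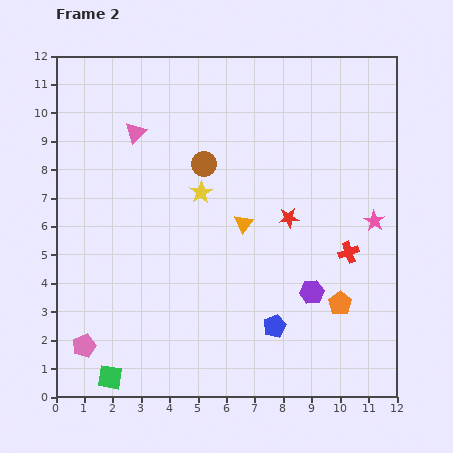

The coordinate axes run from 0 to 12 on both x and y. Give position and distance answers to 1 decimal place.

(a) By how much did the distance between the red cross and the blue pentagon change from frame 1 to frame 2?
-1.0

Distance in frame 1: 4.7. Distance in frame 2: 3.7.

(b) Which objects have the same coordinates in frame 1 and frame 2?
the orange pentagon, the green square, the blue pentagon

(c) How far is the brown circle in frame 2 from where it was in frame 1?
4.8

The brown circle moved from (9.8, 9.5) to (5.2, 8.2), a distance of √(4.6² + 1.3²) ≈ 4.8.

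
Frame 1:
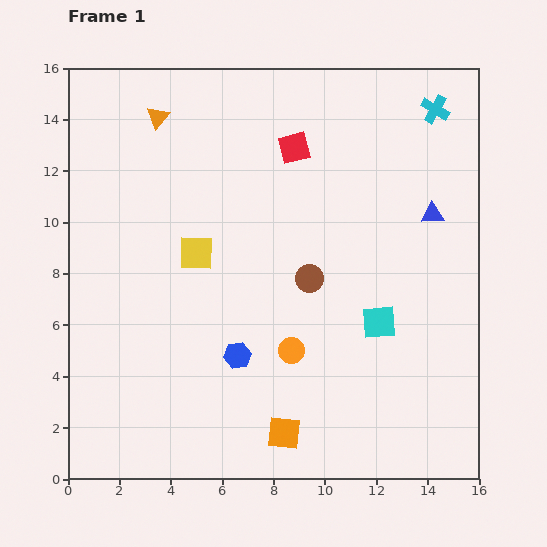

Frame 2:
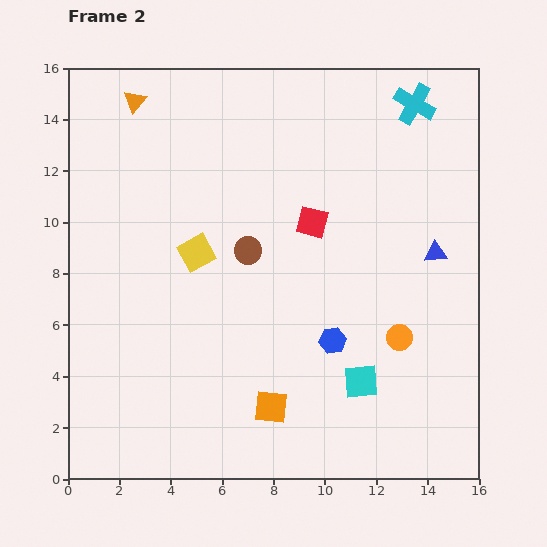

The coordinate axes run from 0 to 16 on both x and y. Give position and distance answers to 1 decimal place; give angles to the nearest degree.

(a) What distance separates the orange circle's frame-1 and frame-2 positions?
4.2

The orange circle moved from (8.7, 5.0) to (12.9, 5.5), a distance of √(4.2² + 0.5²) ≈ 4.2.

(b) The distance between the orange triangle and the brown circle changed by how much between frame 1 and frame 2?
-1.3

Distance in frame 1: 8.6. Distance in frame 2: 7.3.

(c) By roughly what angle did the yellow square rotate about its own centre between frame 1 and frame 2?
30° counter-clockwise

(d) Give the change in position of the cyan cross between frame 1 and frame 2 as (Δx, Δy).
(-0.8, 0.2)

The cyan cross was at (14.3, 14.4) in frame 1 and (13.5, 14.6) in frame 2.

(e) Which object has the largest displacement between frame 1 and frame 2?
the orange circle

(moved 4.2; next 3.7)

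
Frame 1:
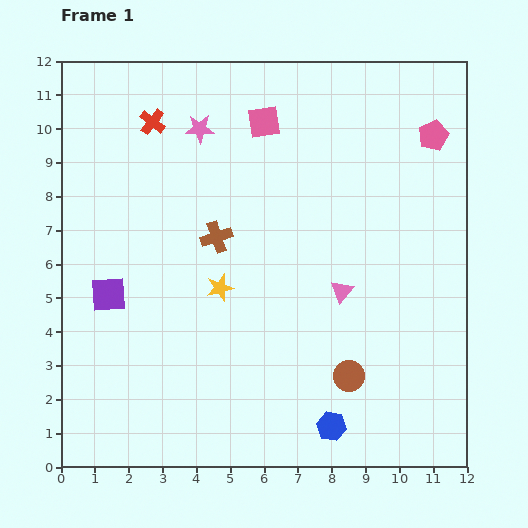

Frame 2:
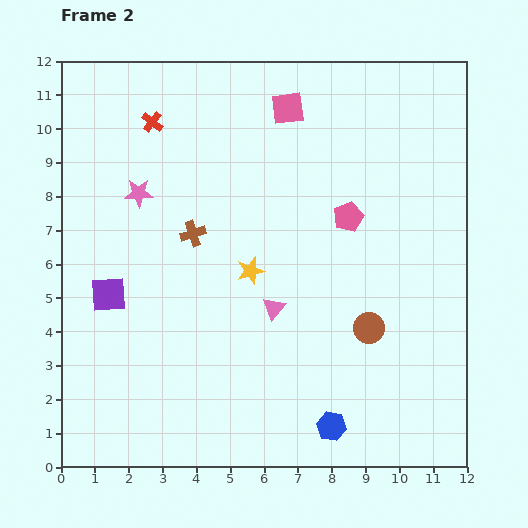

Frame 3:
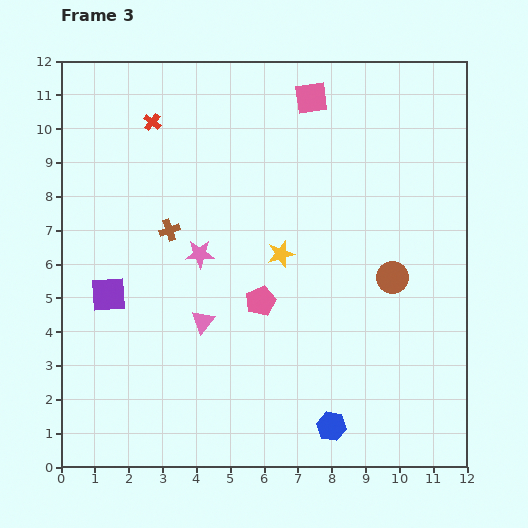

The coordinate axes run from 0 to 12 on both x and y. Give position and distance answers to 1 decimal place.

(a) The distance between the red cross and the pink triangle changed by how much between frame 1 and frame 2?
-0.9

Distance in frame 1: 7.5. Distance in frame 2: 6.6.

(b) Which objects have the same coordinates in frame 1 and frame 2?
the blue hexagon, the red cross, the purple square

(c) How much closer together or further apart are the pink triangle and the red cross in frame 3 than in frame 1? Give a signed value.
-1.4

Distance in frame 1: 7.5. Distance in frame 3: 6.1.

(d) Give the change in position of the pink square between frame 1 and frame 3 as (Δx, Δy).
(1.4, 0.7)

The pink square was at (6.0, 10.2) in frame 1 and (7.4, 10.9) in frame 3.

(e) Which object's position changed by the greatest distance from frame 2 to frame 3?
the pink pentagon

(moved 3.6; next 2.5)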